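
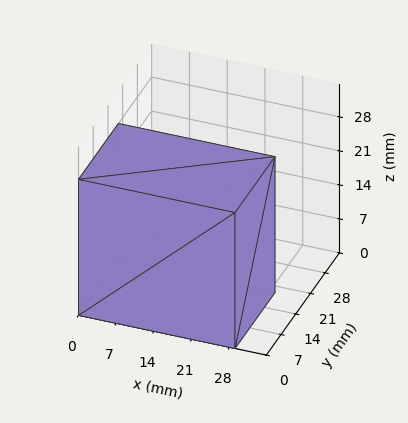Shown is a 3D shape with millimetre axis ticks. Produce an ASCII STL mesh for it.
Reading the render: the shape is a rectangular box, roughly 29 × 19 mm footprint and 28 mm tall (dimensions read to the nearest mm from the axis ticks). For the STL, each face is triangulated and given an outward normal.

solid part
  facet normal 0.0000 0.0000 -1.0000
    outer loop
      vertex 29.0 19.0 0.0
      vertex 29.0 0.0 0.0
      vertex 0.0 0.0 0.0
    endloop
  endfacet
  facet normal 0.0000 0.0000 -1.0000
    outer loop
      vertex 0.0 19.0 0.0
      vertex 29.0 19.0 0.0
      vertex 0.0 0.0 0.0
    endloop
  endfacet
  facet normal 0.0000 0.0000 1.0000
    outer loop
      vertex 0.0 0.0 28.0
      vertex 29.0 0.0 28.0
      vertex 29.0 19.0 28.0
    endloop
  endfacet
  facet normal 0.0000 0.0000 1.0000
    outer loop
      vertex 0.0 0.0 28.0
      vertex 29.0 19.0 28.0
      vertex 0.0 19.0 28.0
    endloop
  endfacet
  facet normal 0.0000 -1.0000 0.0000
    outer loop
      vertex 0.0 0.0 0.0
      vertex 29.0 0.0 0.0
      vertex 29.0 0.0 28.0
    endloop
  endfacet
  facet normal 0.0000 -1.0000 0.0000
    outer loop
      vertex 0.0 0.0 0.0
      vertex 29.0 0.0 28.0
      vertex 0.0 0.0 28.0
    endloop
  endfacet
  facet normal 0.0000 1.0000 0.0000
    outer loop
      vertex 29.0 19.0 28.0
      vertex 29.0 19.0 0.0
      vertex 0.0 19.0 0.0
    endloop
  endfacet
  facet normal 0.0000 1.0000 0.0000
    outer loop
      vertex 0.0 19.0 28.0
      vertex 29.0 19.0 28.0
      vertex 0.0 19.0 0.0
    endloop
  endfacet
  facet normal -1.0000 0.0000 0.0000
    outer loop
      vertex 0.0 19.0 28.0
      vertex 0.0 19.0 0.0
      vertex 0.0 0.0 0.0
    endloop
  endfacet
  facet normal -1.0000 0.0000 0.0000
    outer loop
      vertex 0.0 0.0 28.0
      vertex 0.0 19.0 28.0
      vertex 0.0 0.0 0.0
    endloop
  endfacet
  facet normal 1.0000 0.0000 0.0000
    outer loop
      vertex 29.0 0.0 0.0
      vertex 29.0 19.0 0.0
      vertex 29.0 19.0 28.0
    endloop
  endfacet
  facet normal 1.0000 0.0000 0.0000
    outer loop
      vertex 29.0 0.0 0.0
      vertex 29.0 19.0 28.0
      vertex 29.0 0.0 28.0
    endloop
  endfacet
endsolid part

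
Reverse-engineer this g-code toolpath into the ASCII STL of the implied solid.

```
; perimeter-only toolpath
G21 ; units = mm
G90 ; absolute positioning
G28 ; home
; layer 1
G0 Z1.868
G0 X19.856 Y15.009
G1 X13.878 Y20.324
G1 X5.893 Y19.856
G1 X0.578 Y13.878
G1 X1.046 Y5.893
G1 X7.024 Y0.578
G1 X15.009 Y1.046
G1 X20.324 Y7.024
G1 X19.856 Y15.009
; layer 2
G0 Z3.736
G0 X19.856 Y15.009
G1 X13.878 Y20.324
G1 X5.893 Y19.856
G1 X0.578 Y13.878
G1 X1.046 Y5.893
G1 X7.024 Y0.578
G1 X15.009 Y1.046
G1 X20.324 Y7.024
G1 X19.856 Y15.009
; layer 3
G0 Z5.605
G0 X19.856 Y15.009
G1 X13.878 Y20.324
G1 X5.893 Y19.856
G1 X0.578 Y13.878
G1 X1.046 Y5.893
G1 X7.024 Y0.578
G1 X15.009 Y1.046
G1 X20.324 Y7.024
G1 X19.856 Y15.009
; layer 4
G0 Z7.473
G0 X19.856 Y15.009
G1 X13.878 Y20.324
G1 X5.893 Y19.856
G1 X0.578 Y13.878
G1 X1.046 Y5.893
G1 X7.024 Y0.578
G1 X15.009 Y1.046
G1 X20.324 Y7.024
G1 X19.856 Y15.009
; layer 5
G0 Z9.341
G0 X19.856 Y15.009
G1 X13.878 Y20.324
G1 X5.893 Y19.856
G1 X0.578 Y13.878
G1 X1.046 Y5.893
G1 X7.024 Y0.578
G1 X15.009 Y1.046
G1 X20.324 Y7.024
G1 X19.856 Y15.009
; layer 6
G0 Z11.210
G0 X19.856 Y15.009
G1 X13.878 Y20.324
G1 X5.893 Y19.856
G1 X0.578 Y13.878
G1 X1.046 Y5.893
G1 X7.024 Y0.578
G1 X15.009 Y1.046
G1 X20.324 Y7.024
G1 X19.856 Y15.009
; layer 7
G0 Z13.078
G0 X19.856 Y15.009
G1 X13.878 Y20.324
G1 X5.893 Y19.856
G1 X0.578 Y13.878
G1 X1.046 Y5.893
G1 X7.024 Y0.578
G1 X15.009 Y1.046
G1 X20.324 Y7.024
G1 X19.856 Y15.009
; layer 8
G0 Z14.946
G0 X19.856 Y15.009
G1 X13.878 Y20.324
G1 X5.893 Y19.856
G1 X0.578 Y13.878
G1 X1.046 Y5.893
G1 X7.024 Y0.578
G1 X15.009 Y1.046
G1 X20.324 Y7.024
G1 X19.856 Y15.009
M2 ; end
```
solid part
  facet normal 0.0000 0.0000 -1.0000
    outer loop
      vertex 5.893 19.856 0.000
      vertex 13.878 20.324 0.000
      vertex 19.856 15.009 0.000
    endloop
  endfacet
  facet normal 0.0000 0.0000 -1.0000
    outer loop
      vertex 0.578 13.878 0.000
      vertex 5.893 19.856 0.000
      vertex 19.856 15.009 0.000
    endloop
  endfacet
  facet normal 0.0000 0.0000 -1.0000
    outer loop
      vertex 1.046 5.893 0.000
      vertex 0.578 13.878 0.000
      vertex 19.856 15.009 0.000
    endloop
  endfacet
  facet normal 0.0000 0.0000 -1.0000
    outer loop
      vertex 7.024 0.578 0.000
      vertex 1.046 5.893 0.000
      vertex 19.856 15.009 0.000
    endloop
  endfacet
  facet normal 0.0000 0.0000 -1.0000
    outer loop
      vertex 15.009 1.046 0.000
      vertex 7.024 0.578 0.000
      vertex 19.856 15.009 0.000
    endloop
  endfacet
  facet normal 0.0000 0.0000 -1.0000
    outer loop
      vertex 20.324 7.024 0.000
      vertex 15.009 1.046 0.000
      vertex 19.856 15.009 0.000
    endloop
  endfacet
  facet normal 0.0000 0.0000 1.0000
    outer loop
      vertex 19.856 15.009 14.946
      vertex 13.878 20.324 14.946
      vertex 5.893 19.856 14.946
    endloop
  endfacet
  facet normal 0.0000 0.0000 1.0000
    outer loop
      vertex 19.856 15.009 14.946
      vertex 5.893 19.856 14.946
      vertex 0.578 13.878 14.946
    endloop
  endfacet
  facet normal 0.0000 0.0000 1.0000
    outer loop
      vertex 19.856 15.009 14.946
      vertex 0.578 13.878 14.946
      vertex 1.046 5.893 14.946
    endloop
  endfacet
  facet normal 0.0000 0.0000 1.0000
    outer loop
      vertex 19.856 15.009 14.946
      vertex 1.046 5.893 14.946
      vertex 7.024 0.578 14.946
    endloop
  endfacet
  facet normal 0.0000 0.0000 1.0000
    outer loop
      vertex 19.856 15.009 14.946
      vertex 7.024 0.578 14.946
      vertex 15.009 1.046 14.946
    endloop
  endfacet
  facet normal 0.0000 0.0000 1.0000
    outer loop
      vertex 19.856 15.009 14.946
      vertex 15.009 1.046 14.946
      vertex 20.324 7.024 14.946
    endloop
  endfacet
  facet normal 0.6644 0.7473 0.0000
    outer loop
      vertex 19.856 15.009 0.000
      vertex 13.878 20.324 0.000
      vertex 13.878 20.324 14.946
    endloop
  endfacet
  facet normal 0.6644 0.7473 0.0000
    outer loop
      vertex 19.856 15.009 0.000
      vertex 13.878 20.324 14.946
      vertex 19.856 15.009 14.946
    endloop
  endfacet
  facet normal -0.0585 0.9983 0.0000
    outer loop
      vertex 13.878 20.324 0.000
      vertex 5.893 19.856 0.000
      vertex 5.893 19.856 14.946
    endloop
  endfacet
  facet normal -0.0585 0.9983 0.0000
    outer loop
      vertex 13.878 20.324 0.000
      vertex 5.893 19.856 14.946
      vertex 13.878 20.324 14.946
    endloop
  endfacet
  facet normal -0.7473 0.6644 0.0000
    outer loop
      vertex 5.893 19.856 0.000
      vertex 0.578 13.878 0.000
      vertex 0.578 13.878 14.946
    endloop
  endfacet
  facet normal -0.7473 0.6644 0.0000
    outer loop
      vertex 5.893 19.856 0.000
      vertex 0.578 13.878 14.946
      vertex 5.893 19.856 14.946
    endloop
  endfacet
  facet normal -0.9983 -0.0585 0.0000
    outer loop
      vertex 0.578 13.878 0.000
      vertex 1.046 5.893 0.000
      vertex 1.046 5.893 14.946
    endloop
  endfacet
  facet normal -0.9983 -0.0585 0.0000
    outer loop
      vertex 0.578 13.878 0.000
      vertex 1.046 5.893 14.946
      vertex 0.578 13.878 14.946
    endloop
  endfacet
  facet normal -0.6644 -0.7473 0.0000
    outer loop
      vertex 1.046 5.893 0.000
      vertex 7.024 0.578 0.000
      vertex 7.024 0.578 14.946
    endloop
  endfacet
  facet normal -0.6644 -0.7473 0.0000
    outer loop
      vertex 1.046 5.893 0.000
      vertex 7.024 0.578 14.946
      vertex 1.046 5.893 14.946
    endloop
  endfacet
  facet normal 0.0585 -0.9983 0.0000
    outer loop
      vertex 7.024 0.578 0.000
      vertex 15.009 1.046 0.000
      vertex 15.009 1.046 14.946
    endloop
  endfacet
  facet normal 0.0585 -0.9983 0.0000
    outer loop
      vertex 7.024 0.578 0.000
      vertex 15.009 1.046 14.946
      vertex 7.024 0.578 14.946
    endloop
  endfacet
  facet normal 0.7473 -0.6644 0.0000
    outer loop
      vertex 15.009 1.046 0.000
      vertex 20.324 7.024 0.000
      vertex 20.324 7.024 14.946
    endloop
  endfacet
  facet normal 0.7473 -0.6644 0.0000
    outer loop
      vertex 15.009 1.046 0.000
      vertex 20.324 7.024 14.946
      vertex 15.009 1.046 14.946
    endloop
  endfacet
  facet normal 0.9983 0.0585 0.0000
    outer loop
      vertex 20.324 7.024 0.000
      vertex 19.856 15.009 0.000
      vertex 19.856 15.009 14.946
    endloop
  endfacet
  facet normal 0.9983 0.0585 0.0000
    outer loop
      vertex 20.324 7.024 0.000
      vertex 19.856 15.009 14.946
      vertex 20.324 7.024 14.946
    endloop
  endfacet
endsolid part

The G0 Z moves step by Δz≈1.868 mm. Every layer's G1 loop is the same polygon, so the solid is a straight extrusion of it from z=0 to z≈14.9. Closing with flat bottom and top caps and triangulating gives 28 facets — a regular 8-sided prism (a cylinder approximated with 8 flat sides), circumscribed radius ≈ 10.5 mm, height ≈ 14.9 mm.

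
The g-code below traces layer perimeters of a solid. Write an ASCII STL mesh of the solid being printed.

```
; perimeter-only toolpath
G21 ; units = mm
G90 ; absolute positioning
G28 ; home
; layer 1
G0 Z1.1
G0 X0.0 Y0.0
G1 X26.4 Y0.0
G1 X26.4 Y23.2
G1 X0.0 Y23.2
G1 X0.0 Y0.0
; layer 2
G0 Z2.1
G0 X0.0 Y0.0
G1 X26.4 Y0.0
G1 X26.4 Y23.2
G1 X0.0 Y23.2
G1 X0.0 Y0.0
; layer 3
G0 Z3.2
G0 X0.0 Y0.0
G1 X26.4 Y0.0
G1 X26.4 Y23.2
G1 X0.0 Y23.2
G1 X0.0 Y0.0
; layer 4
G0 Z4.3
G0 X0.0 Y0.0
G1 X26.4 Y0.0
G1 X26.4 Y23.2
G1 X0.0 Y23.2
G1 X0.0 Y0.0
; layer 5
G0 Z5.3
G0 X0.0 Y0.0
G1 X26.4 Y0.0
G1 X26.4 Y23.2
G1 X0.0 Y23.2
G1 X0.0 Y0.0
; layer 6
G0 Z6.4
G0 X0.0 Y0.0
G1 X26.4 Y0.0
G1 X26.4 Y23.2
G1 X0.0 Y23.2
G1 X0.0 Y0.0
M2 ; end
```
solid part
  facet normal 0.0000 0.0000 -1.0000
    outer loop
      vertex 26.4 23.2 0.0
      vertex 26.4 0.0 0.0
      vertex 0.0 0.0 0.0
    endloop
  endfacet
  facet normal 0.0000 0.0000 -1.0000
    outer loop
      vertex 0.0 23.2 0.0
      vertex 26.4 23.2 0.0
      vertex 0.0 0.0 0.0
    endloop
  endfacet
  facet normal 0.0000 0.0000 1.0000
    outer loop
      vertex 0.0 0.0 6.4
      vertex 26.4 0.0 6.4
      vertex 26.4 23.2 6.4
    endloop
  endfacet
  facet normal 0.0000 0.0000 1.0000
    outer loop
      vertex 0.0 0.0 6.4
      vertex 26.4 23.2 6.4
      vertex 0.0 23.2 6.4
    endloop
  endfacet
  facet normal 0.0000 -1.0000 0.0000
    outer loop
      vertex 0.0 0.0 0.0
      vertex 26.4 0.0 0.0
      vertex 26.4 0.0 6.4
    endloop
  endfacet
  facet normal 0.0000 -1.0000 0.0000
    outer loop
      vertex 0.0 0.0 0.0
      vertex 26.4 0.0 6.4
      vertex 0.0 0.0 6.4
    endloop
  endfacet
  facet normal 0.0000 1.0000 0.0000
    outer loop
      vertex 26.4 23.2 6.4
      vertex 26.4 23.2 0.0
      vertex 0.0 23.2 0.0
    endloop
  endfacet
  facet normal 0.0000 1.0000 0.0000
    outer loop
      vertex 0.0 23.2 6.4
      vertex 26.4 23.2 6.4
      vertex 0.0 23.2 0.0
    endloop
  endfacet
  facet normal -1.0000 0.0000 0.0000
    outer loop
      vertex 0.0 23.2 6.4
      vertex 0.0 23.2 0.0
      vertex 0.0 0.0 0.0
    endloop
  endfacet
  facet normal -1.0000 0.0000 0.0000
    outer loop
      vertex 0.0 0.0 6.4
      vertex 0.0 23.2 6.4
      vertex 0.0 0.0 0.0
    endloop
  endfacet
  facet normal 1.0000 0.0000 0.0000
    outer loop
      vertex 26.4 0.0 0.0
      vertex 26.4 23.2 0.0
      vertex 26.4 23.2 6.4
    endloop
  endfacet
  facet normal 1.0000 0.0000 0.0000
    outer loop
      vertex 26.4 0.0 0.0
      vertex 26.4 23.2 6.4
      vertex 26.4 0.0 6.4
    endloop
  endfacet
endsolid part

The G0 Z moves step by Δz≈1.1 mm. Every layer's G1 loop is the same polygon, so the solid is a straight extrusion of it from z=0 to z≈6.4. Closing with flat bottom and top caps and triangulating gives 12 facets — a rectangular box, roughly 26.4 × 23.2 mm footprint and 6.4 mm tall.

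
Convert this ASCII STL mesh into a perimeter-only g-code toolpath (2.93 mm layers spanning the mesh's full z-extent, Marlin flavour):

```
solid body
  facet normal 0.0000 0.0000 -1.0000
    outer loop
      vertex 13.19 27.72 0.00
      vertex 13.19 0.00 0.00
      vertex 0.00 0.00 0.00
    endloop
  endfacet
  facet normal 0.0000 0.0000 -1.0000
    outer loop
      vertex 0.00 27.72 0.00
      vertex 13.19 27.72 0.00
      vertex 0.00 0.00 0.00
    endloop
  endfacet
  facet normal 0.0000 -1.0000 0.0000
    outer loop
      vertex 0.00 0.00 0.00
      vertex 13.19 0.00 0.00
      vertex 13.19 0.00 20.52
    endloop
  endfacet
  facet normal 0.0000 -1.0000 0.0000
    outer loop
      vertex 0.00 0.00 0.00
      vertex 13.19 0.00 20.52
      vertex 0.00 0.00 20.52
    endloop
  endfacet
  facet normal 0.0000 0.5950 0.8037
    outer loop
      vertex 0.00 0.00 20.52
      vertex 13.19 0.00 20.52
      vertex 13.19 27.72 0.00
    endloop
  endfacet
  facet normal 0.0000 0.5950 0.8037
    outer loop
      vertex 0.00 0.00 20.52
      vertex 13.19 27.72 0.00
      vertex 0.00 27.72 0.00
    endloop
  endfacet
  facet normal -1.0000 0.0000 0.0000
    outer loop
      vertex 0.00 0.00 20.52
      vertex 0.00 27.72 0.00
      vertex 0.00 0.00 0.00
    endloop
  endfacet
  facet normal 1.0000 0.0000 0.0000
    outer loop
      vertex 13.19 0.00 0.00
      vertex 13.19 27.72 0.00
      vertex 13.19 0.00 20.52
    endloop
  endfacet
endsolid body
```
; perimeter-only toolpath
G21 ; units = mm
G90 ; absolute positioning
G28 ; home
; layer 1
G0 Z2.93
G0 X0.00 Y0.00
G1 X13.19 Y0.00
G1 X13.19 Y23.76
G1 X0.00 Y23.76
G1 X0.00 Y0.00
; layer 2
G0 Z5.86
G0 X0.00 Y0.00
G1 X13.19 Y0.00
G1 X13.19 Y19.80
G1 X0.00 Y19.80
G1 X0.00 Y0.00
; layer 3
G0 Z8.79
G0 X0.00 Y0.00
G1 X13.19 Y0.00
G1 X13.19 Y15.84
G1 X0.00 Y15.84
G1 X0.00 Y0.00
; layer 4
G0 Z11.73
G0 X0.00 Y0.00
G1 X13.19 Y0.00
G1 X13.19 Y11.88
G1 X0.00 Y11.88
G1 X0.00 Y0.00
; layer 5
G0 Z14.66
G0 X0.00 Y0.00
G1 X13.19 Y0.00
G1 X13.19 Y7.92
G1 X0.00 Y7.92
G1 X0.00 Y0.00
; layer 6
G0 Z17.59
G0 X0.00 Y0.00
G1 X13.19 Y0.00
G1 X13.19 Y3.96
G1 X0.00 Y3.96
G1 X0.00 Y0.00
M2 ; end

The solid is a wedge (ramp): 13.2 × 27.7 mm base, rising to 20.5 mm along the y=0 edge and sloping linearly to z=0 at y=27.7. Slicing at Δz = 2.93 mm — 7 equal slices spanning the solid's height, so layer i sits at z = i·h/7 — gives 6 non-empty perimeters. Each is a 4-segment closed polygon; G0 lifts to the layer z and rapids to the start vertex, then G1 traces the edges. The cross-section shrinks linearly with z (the slice at the apex is degenerate and omitted).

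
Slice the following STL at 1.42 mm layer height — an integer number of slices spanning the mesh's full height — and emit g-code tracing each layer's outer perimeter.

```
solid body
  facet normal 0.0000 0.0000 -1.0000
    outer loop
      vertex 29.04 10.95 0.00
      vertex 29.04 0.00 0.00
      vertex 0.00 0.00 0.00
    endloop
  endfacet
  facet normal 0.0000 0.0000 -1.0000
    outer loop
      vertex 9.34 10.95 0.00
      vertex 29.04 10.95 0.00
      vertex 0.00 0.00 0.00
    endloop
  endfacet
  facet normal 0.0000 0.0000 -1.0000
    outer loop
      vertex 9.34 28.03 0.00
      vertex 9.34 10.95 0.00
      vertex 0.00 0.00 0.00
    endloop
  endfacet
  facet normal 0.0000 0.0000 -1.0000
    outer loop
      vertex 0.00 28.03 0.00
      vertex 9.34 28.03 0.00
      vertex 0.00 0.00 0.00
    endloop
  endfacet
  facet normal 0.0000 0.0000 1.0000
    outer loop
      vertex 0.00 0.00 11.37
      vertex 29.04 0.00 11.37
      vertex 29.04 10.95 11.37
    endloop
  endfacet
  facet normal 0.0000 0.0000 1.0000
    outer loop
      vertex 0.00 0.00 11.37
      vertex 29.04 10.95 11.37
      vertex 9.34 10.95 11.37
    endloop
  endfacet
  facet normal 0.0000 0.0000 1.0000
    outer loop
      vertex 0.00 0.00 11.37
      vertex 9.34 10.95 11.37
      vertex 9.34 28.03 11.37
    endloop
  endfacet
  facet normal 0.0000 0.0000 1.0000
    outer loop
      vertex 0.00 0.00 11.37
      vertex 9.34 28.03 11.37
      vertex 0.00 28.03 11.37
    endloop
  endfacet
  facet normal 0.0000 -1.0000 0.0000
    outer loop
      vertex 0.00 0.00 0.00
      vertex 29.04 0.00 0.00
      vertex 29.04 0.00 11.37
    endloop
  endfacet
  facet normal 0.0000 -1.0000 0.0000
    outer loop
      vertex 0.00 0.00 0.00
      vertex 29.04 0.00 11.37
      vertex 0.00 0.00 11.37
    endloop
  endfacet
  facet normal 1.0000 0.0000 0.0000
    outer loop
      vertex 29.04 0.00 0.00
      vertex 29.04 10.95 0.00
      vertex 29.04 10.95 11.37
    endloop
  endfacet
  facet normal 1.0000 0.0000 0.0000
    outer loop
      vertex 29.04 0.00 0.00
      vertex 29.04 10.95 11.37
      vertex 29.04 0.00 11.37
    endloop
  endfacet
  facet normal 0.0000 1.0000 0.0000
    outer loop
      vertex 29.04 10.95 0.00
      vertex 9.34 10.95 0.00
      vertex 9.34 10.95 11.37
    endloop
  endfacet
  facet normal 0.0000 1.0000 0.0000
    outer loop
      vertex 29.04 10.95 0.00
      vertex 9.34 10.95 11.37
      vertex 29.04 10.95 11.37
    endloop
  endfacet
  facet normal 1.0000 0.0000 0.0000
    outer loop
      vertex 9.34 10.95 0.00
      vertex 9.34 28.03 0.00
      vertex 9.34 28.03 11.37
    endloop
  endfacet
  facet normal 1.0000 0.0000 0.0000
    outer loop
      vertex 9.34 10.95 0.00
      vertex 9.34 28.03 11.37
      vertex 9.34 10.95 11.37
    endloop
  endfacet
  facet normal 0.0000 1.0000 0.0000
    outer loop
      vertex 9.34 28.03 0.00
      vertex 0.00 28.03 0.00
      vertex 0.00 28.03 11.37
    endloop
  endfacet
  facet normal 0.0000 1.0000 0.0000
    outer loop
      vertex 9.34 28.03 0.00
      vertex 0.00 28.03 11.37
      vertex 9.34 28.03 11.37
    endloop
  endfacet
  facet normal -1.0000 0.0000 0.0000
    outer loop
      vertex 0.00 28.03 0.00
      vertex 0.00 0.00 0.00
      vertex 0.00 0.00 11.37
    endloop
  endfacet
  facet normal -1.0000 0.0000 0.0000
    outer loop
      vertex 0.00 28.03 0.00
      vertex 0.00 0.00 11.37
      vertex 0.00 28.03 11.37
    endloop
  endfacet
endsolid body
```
; perimeter-only toolpath
G21 ; units = mm
G90 ; absolute positioning
G28 ; home
; layer 1
G0 Z1.42
G0 X0.00 Y0.00
G1 X29.04 Y0.00
G1 X29.04 Y10.95
G1 X9.34 Y10.95
G1 X9.34 Y28.03
G1 X0.00 Y28.03
G1 X0.00 Y0.00
; layer 2
G0 Z2.84
G0 X0.00 Y0.00
G1 X29.04 Y0.00
G1 X29.04 Y10.95
G1 X9.34 Y10.95
G1 X9.34 Y28.03
G1 X0.00 Y28.03
G1 X0.00 Y0.00
; layer 3
G0 Z4.26
G0 X0.00 Y0.00
G1 X29.04 Y0.00
G1 X29.04 Y10.95
G1 X9.34 Y10.95
G1 X9.34 Y28.03
G1 X0.00 Y28.03
G1 X0.00 Y0.00
; layer 4
G0 Z5.68
G0 X0.00 Y0.00
G1 X29.04 Y0.00
G1 X29.04 Y10.95
G1 X9.34 Y10.95
G1 X9.34 Y28.03
G1 X0.00 Y28.03
G1 X0.00 Y0.00
; layer 5
G0 Z7.11
G0 X0.00 Y0.00
G1 X29.04 Y0.00
G1 X29.04 Y10.95
G1 X9.34 Y10.95
G1 X9.34 Y28.03
G1 X0.00 Y28.03
G1 X0.00 Y0.00
; layer 6
G0 Z8.53
G0 X0.00 Y0.00
G1 X29.04 Y0.00
G1 X29.04 Y10.95
G1 X9.34 Y10.95
G1 X9.34 Y28.03
G1 X0.00 Y28.03
G1 X0.00 Y0.00
; layer 7
G0 Z9.95
G0 X0.00 Y0.00
G1 X29.04 Y0.00
G1 X29.04 Y10.95
G1 X9.34 Y10.95
G1 X9.34 Y28.03
G1 X0.00 Y28.03
G1 X0.00 Y0.00
; layer 8
G0 Z11.37
G0 X0.00 Y0.00
G1 X29.04 Y0.00
G1 X29.04 Y10.95
G1 X9.34 Y10.95
G1 X9.34 Y28.03
G1 X0.00 Y28.03
G1 X0.00 Y0.00
M2 ; end

The solid is an L-shaped prism: outer 29 × 28 mm, arm thicknesses ≈ 10.9 mm (horizontal) and 9.34 mm (vertical), extruded 11.4 mm in z. Slicing at Δz = 1.42 mm — 8 equal slices spanning the solid's height, so layer i sits at z = i·h/8 — gives 8 non-empty perimeters. Each is a 6-segment closed polygon; G0 lifts to the layer z and rapids to the start vertex, then G1 traces the edges.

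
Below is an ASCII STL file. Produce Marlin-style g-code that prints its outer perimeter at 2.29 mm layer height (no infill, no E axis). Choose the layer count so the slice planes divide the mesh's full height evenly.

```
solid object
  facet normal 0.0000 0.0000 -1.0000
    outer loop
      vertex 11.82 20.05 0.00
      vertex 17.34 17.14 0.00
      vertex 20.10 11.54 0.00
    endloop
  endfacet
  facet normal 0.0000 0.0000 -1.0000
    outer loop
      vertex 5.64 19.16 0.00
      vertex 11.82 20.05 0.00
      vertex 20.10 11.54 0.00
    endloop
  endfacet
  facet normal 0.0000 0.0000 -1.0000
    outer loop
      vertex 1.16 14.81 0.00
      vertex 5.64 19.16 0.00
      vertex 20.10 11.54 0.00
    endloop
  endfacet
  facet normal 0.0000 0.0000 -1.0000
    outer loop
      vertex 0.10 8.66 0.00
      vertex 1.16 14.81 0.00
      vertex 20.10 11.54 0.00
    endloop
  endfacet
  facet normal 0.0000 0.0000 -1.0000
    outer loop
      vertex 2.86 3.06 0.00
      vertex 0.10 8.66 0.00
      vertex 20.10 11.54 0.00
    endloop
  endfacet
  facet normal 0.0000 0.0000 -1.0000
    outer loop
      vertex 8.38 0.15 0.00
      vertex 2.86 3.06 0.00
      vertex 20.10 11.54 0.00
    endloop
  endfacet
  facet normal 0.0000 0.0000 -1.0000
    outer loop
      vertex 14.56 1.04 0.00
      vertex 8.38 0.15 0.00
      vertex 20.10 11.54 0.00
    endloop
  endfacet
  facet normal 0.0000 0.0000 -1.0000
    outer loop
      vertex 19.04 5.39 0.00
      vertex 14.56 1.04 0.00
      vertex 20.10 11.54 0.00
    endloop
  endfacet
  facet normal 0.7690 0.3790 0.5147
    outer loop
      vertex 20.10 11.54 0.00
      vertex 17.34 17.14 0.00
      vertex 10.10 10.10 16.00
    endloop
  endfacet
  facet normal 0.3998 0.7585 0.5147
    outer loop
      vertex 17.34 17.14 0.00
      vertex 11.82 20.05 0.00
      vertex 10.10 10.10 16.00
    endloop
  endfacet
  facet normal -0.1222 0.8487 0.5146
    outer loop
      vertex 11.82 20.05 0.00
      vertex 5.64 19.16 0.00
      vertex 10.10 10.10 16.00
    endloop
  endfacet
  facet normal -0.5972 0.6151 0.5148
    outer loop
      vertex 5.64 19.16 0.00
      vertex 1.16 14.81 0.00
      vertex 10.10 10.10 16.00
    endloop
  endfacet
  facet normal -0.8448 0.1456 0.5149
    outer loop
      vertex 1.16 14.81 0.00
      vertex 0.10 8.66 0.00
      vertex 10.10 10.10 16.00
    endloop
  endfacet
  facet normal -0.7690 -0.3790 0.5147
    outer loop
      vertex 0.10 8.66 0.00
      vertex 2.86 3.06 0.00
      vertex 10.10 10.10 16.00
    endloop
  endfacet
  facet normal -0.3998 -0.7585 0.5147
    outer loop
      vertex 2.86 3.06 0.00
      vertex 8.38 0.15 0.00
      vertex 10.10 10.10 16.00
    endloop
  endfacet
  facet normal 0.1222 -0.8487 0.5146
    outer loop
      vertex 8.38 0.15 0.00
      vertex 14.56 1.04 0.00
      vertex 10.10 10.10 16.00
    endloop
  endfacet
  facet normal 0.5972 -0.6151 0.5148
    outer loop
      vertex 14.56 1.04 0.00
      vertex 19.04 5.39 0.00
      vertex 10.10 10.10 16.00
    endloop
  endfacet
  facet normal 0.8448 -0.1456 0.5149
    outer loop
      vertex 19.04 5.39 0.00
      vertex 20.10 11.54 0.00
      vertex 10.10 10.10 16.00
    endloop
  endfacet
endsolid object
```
; perimeter-only toolpath
G21 ; units = mm
G90 ; absolute positioning
G28 ; home
; layer 1
G0 Z2.29
G0 X18.67 Y11.33
G1 X16.31 Y16.13
G1 X11.57 Y18.63
G1 X6.28 Y17.87
G1 X2.44 Y14.14
G1 X1.53 Y8.87
G1 X3.89 Y4.07
G1 X8.63 Y1.57
G1 X13.92 Y2.33
G1 X17.76 Y6.06
G1 X18.67 Y11.33
; layer 2
G0 Z4.57
G0 X17.24 Y11.13
G1 X15.27 Y15.13
G1 X11.33 Y17.21
G1 X6.91 Y16.57
G1 X3.71 Y13.46
G1 X2.96 Y9.07
G1 X4.93 Y5.07
G1 X8.87 Y2.99
G1 X13.29 Y3.63
G1 X16.49 Y6.74
G1 X17.24 Y11.13
; layer 3
G0 Z6.86
G0 X15.81 Y10.92
G1 X14.24 Y14.12
G1 X11.08 Y15.79
G1 X7.55 Y15.28
G1 X4.99 Y12.79
G1 X4.39 Y9.28
G1 X5.96 Y6.08
G1 X9.12 Y4.41
G1 X12.65 Y4.92
G1 X15.21 Y7.41
G1 X15.81 Y10.92
; layer 4
G0 Z9.14
G0 X14.39 Y10.72
G1 X13.20 Y13.12
G1 X10.84 Y14.36
G1 X8.19 Y13.98
G1 X6.27 Y12.12
G1 X5.81 Y9.48
G1 X7.00 Y7.08
G1 X9.36 Y5.84
G1 X12.01 Y6.22
G1 X13.93 Y8.08
G1 X14.39 Y10.72
; layer 5
G0 Z11.43
G0 X12.96 Y10.51
G1 X12.17 Y12.11
G1 X10.59 Y12.94
G1 X8.83 Y12.69
G1 X7.55 Y11.45
G1 X7.24 Y9.69
G1 X8.03 Y8.09
G1 X9.61 Y7.26
G1 X11.37 Y7.51
G1 X12.65 Y8.75
G1 X12.96 Y10.51
; layer 6
G0 Z13.71
G0 X11.53 Y10.31
G1 X11.13 Y11.11
G1 X10.35 Y11.52
G1 X9.46 Y11.39
G1 X8.82 Y10.77
G1 X8.67 Y9.89
G1 X9.07 Y9.09
G1 X9.85 Y8.68
G1 X10.74 Y8.81
G1 X11.38 Y9.43
G1 X11.53 Y10.31
M2 ; end

The solid is a regular 10-sided pyramid, base circumscribed radius ≈ 10.1 mm, apex at z ≈ 16 mm. Slicing at Δz = 2.29 mm — 7 equal slices spanning the solid's height, so layer i sits at z = i·h/7 — gives 6 non-empty perimeters. Each is a 10-segment closed polygon; G0 lifts to the layer z and rapids to the start vertex, then G1 traces the edges. The cross-section shrinks linearly with z (the slice at the apex is degenerate and omitted).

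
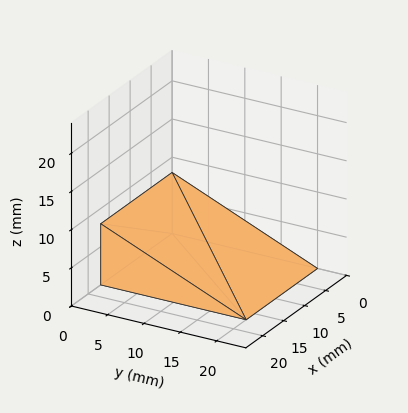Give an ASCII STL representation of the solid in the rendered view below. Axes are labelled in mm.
Reading the render: the shape is a wedge (ramp): 17 × 20 mm base, rising to 8 mm along the y=0 edge and sloping linearly to z=0 at y=20 (dimensions read to the nearest mm from the axis ticks). For the STL, each face is triangulated and given an outward normal.

solid part
  facet normal 0.0000 0.0000 -1.0000
    outer loop
      vertex 17.000 20.000 0.000
      vertex 17.000 0.000 0.000
      vertex 0.000 0.000 0.000
    endloop
  endfacet
  facet normal 0.0000 0.0000 -1.0000
    outer loop
      vertex 0.000 20.000 0.000
      vertex 17.000 20.000 0.000
      vertex 0.000 0.000 0.000
    endloop
  endfacet
  facet normal 0.0000 -1.0000 0.0000
    outer loop
      vertex 0.000 0.000 0.000
      vertex 17.000 0.000 0.000
      vertex 17.000 0.000 8.000
    endloop
  endfacet
  facet normal 0.0000 -1.0000 0.0000
    outer loop
      vertex 0.000 0.000 0.000
      vertex 17.000 0.000 8.000
      vertex 0.000 0.000 8.000
    endloop
  endfacet
  facet normal 0.0000 0.3714 0.9285
    outer loop
      vertex 0.000 0.000 8.000
      vertex 17.000 0.000 8.000
      vertex 17.000 20.000 0.000
    endloop
  endfacet
  facet normal 0.0000 0.3714 0.9285
    outer loop
      vertex 0.000 0.000 8.000
      vertex 17.000 20.000 0.000
      vertex 0.000 20.000 0.000
    endloop
  endfacet
  facet normal -1.0000 0.0000 0.0000
    outer loop
      vertex 0.000 0.000 8.000
      vertex 0.000 20.000 0.000
      vertex 0.000 0.000 0.000
    endloop
  endfacet
  facet normal 1.0000 0.0000 0.0000
    outer loop
      vertex 17.000 0.000 0.000
      vertex 17.000 20.000 0.000
      vertex 17.000 0.000 8.000
    endloop
  endfacet
endsolid part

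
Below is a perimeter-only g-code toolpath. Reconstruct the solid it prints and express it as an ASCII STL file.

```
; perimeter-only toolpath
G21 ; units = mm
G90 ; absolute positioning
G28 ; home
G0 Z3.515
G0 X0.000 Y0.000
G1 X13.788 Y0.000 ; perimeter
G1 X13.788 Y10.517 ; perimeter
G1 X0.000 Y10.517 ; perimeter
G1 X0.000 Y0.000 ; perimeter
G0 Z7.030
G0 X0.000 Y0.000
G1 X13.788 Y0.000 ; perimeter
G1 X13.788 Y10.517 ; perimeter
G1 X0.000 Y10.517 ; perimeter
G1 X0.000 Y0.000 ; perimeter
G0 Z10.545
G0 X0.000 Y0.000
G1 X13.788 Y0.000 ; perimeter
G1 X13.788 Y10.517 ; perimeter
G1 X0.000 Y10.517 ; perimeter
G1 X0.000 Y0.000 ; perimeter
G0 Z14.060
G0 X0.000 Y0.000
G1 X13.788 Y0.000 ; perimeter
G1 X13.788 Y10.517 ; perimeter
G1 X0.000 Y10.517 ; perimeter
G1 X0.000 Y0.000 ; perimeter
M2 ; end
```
solid part
  facet normal 0.0000 0.0000 -1.0000
    outer loop
      vertex 13.788 10.517 0.000
      vertex 13.788 0.000 0.000
      vertex 0.000 0.000 0.000
    endloop
  endfacet
  facet normal 0.0000 0.0000 -1.0000
    outer loop
      vertex 0.000 10.517 0.000
      vertex 13.788 10.517 0.000
      vertex 0.000 0.000 0.000
    endloop
  endfacet
  facet normal 0.0000 0.0000 1.0000
    outer loop
      vertex 0.000 0.000 14.060
      vertex 13.788 0.000 14.060
      vertex 13.788 10.517 14.060
    endloop
  endfacet
  facet normal 0.0000 0.0000 1.0000
    outer loop
      vertex 0.000 0.000 14.060
      vertex 13.788 10.517 14.060
      vertex 0.000 10.517 14.060
    endloop
  endfacet
  facet normal 0.0000 -1.0000 0.0000
    outer loop
      vertex 0.000 0.000 0.000
      vertex 13.788 0.000 0.000
      vertex 13.788 0.000 14.060
    endloop
  endfacet
  facet normal 0.0000 -1.0000 0.0000
    outer loop
      vertex 0.000 0.000 0.000
      vertex 13.788 0.000 14.060
      vertex 0.000 0.000 14.060
    endloop
  endfacet
  facet normal 0.0000 1.0000 0.0000
    outer loop
      vertex 13.788 10.517 14.060
      vertex 13.788 10.517 0.000
      vertex 0.000 10.517 0.000
    endloop
  endfacet
  facet normal 0.0000 1.0000 0.0000
    outer loop
      vertex 0.000 10.517 14.060
      vertex 13.788 10.517 14.060
      vertex 0.000 10.517 0.000
    endloop
  endfacet
  facet normal -1.0000 0.0000 0.0000
    outer loop
      vertex 0.000 10.517 14.060
      vertex 0.000 10.517 0.000
      vertex 0.000 0.000 0.000
    endloop
  endfacet
  facet normal -1.0000 0.0000 0.0000
    outer loop
      vertex 0.000 0.000 14.060
      vertex 0.000 10.517 14.060
      vertex 0.000 0.000 0.000
    endloop
  endfacet
  facet normal 1.0000 0.0000 0.0000
    outer loop
      vertex 13.788 0.000 0.000
      vertex 13.788 10.517 0.000
      vertex 13.788 10.517 14.060
    endloop
  endfacet
  facet normal 1.0000 0.0000 0.0000
    outer loop
      vertex 13.788 0.000 0.000
      vertex 13.788 10.517 14.060
      vertex 13.788 0.000 14.060
    endloop
  endfacet
endsolid part

The G0 Z moves step by Δz≈3.515 mm. Every layer's G1 loop is the same polygon, so the solid is a straight extrusion of it from z=0 to z≈14.1. Closing with flat bottom and top caps and triangulating gives 12 facets — a rectangular box, roughly 13.8 × 10.5 mm footprint and 14.1 mm tall.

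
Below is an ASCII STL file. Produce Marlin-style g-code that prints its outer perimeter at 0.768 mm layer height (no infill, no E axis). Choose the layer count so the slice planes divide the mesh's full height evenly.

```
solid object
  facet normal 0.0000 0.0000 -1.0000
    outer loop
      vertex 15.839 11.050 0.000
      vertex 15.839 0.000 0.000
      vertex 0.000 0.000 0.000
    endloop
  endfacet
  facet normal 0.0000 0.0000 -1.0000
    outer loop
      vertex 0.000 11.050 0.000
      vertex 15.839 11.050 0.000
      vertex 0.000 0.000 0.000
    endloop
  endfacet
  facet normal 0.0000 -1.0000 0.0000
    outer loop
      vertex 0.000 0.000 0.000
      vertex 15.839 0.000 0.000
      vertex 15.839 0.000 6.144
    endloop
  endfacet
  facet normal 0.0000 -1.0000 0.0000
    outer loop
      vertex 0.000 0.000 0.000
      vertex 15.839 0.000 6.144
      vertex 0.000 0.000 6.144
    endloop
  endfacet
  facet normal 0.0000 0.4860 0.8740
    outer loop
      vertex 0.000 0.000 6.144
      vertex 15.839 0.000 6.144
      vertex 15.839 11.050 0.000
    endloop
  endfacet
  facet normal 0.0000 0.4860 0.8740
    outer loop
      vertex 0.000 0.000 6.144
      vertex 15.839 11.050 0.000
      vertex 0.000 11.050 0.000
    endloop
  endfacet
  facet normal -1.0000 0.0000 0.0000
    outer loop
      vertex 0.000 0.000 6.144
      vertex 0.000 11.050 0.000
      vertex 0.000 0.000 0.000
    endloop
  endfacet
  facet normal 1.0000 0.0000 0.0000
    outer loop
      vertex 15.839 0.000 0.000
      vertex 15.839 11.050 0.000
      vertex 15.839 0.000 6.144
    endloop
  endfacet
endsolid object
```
; perimeter-only toolpath
G21 ; units = mm
G90 ; absolute positioning
G28 ; home
; layer 1
G0 Z0.768
G0 X0.000 Y0.000
G1 X15.839 Y0.000
G1 X15.839 Y9.669
G1 X0.000 Y9.669
G1 X0.000 Y0.000
; layer 2
G0 Z1.536
G0 X0.000 Y0.000
G1 X15.839 Y0.000
G1 X15.839 Y8.288
G1 X0.000 Y8.288
G1 X0.000 Y0.000
; layer 3
G0 Z2.304
G0 X0.000 Y0.000
G1 X15.839 Y0.000
G1 X15.839 Y6.906
G1 X0.000 Y6.906
G1 X0.000 Y0.000
; layer 4
G0 Z3.072
G0 X0.000 Y0.000
G1 X15.839 Y0.000
G1 X15.839 Y5.525
G1 X0.000 Y5.525
G1 X0.000 Y0.000
; layer 5
G0 Z3.840
G0 X0.000 Y0.000
G1 X15.839 Y0.000
G1 X15.839 Y4.144
G1 X0.000 Y4.144
G1 X0.000 Y0.000
; layer 6
G0 Z4.608
G0 X0.000 Y0.000
G1 X15.839 Y0.000
G1 X15.839 Y2.762
G1 X0.000 Y2.762
G1 X0.000 Y0.000
; layer 7
G0 Z5.376
G0 X0.000 Y0.000
G1 X15.839 Y0.000
G1 X15.839 Y1.381
G1 X0.000 Y1.381
G1 X0.000 Y0.000
M2 ; end

The solid is a wedge (ramp): 15.8 × 11.1 mm base, rising to 6.14 mm along the y=0 edge and sloping linearly to z=0 at y=11.1. Slicing at Δz = 0.768 mm — 8 equal slices spanning the solid's height, so layer i sits at z = i·h/8 — gives 7 non-empty perimeters. Each is a 4-segment closed polygon; G0 lifts to the layer z and rapids to the start vertex, then G1 traces the edges. The cross-section shrinks linearly with z (the slice at the apex is degenerate and omitted).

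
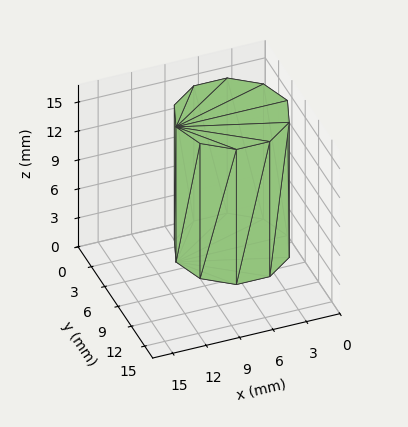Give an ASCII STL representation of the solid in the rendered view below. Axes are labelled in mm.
Reading the render: the shape is a regular 10-sided prism (a cylinder approximated with 10 flat sides), circumscribed radius ≈ 5 mm, height ≈ 14 mm (dimensions read to the nearest mm from the axis ticks). For the STL, each face is triangulated and given an outward normal.

solid part
  facet normal 0.0000 0.0000 -1.0000
    outer loop
      vertex 6.5 9.8 0.0
      vertex 9.0 7.9 0.0
      vertex 10.0 5.0 0.0
    endloop
  endfacet
  facet normal 0.0000 0.0000 -1.0000
    outer loop
      vertex 3.5 9.8 0.0
      vertex 6.5 9.8 0.0
      vertex 10.0 5.0 0.0
    endloop
  endfacet
  facet normal 0.0000 0.0000 -1.0000
    outer loop
      vertex 1.0 7.9 0.0
      vertex 3.5 9.8 0.0
      vertex 10.0 5.0 0.0
    endloop
  endfacet
  facet normal 0.0000 0.0000 -1.0000
    outer loop
      vertex 0.0 5.0 0.0
      vertex 1.0 7.9 0.0
      vertex 10.0 5.0 0.0
    endloop
  endfacet
  facet normal 0.0000 0.0000 -1.0000
    outer loop
      vertex 1.0 2.1 0.0
      vertex 0.0 5.0 0.0
      vertex 10.0 5.0 0.0
    endloop
  endfacet
  facet normal 0.0000 0.0000 -1.0000
    outer loop
      vertex 3.5 0.2 0.0
      vertex 1.0 2.1 0.0
      vertex 10.0 5.0 0.0
    endloop
  endfacet
  facet normal 0.0000 0.0000 -1.0000
    outer loop
      vertex 6.5 0.2 0.0
      vertex 3.5 0.2 0.0
      vertex 10.0 5.0 0.0
    endloop
  endfacet
  facet normal 0.0000 0.0000 -1.0000
    outer loop
      vertex 9.0 2.1 0.0
      vertex 6.5 0.2 0.0
      vertex 10.0 5.0 0.0
    endloop
  endfacet
  facet normal 0.0000 0.0000 1.0000
    outer loop
      vertex 10.0 5.0 14.0
      vertex 9.0 7.9 14.0
      vertex 6.5 9.8 14.0
    endloop
  endfacet
  facet normal 0.0000 0.0000 1.0000
    outer loop
      vertex 10.0 5.0 14.0
      vertex 6.5 9.8 14.0
      vertex 3.5 9.8 14.0
    endloop
  endfacet
  facet normal 0.0000 0.0000 1.0000
    outer loop
      vertex 10.0 5.0 14.0
      vertex 3.5 9.8 14.0
      vertex 1.0 7.9 14.0
    endloop
  endfacet
  facet normal 0.0000 0.0000 1.0000
    outer loop
      vertex 10.0 5.0 14.0
      vertex 1.0 7.9 14.0
      vertex 0.0 5.0 14.0
    endloop
  endfacet
  facet normal 0.0000 0.0000 1.0000
    outer loop
      vertex 10.0 5.0 14.0
      vertex 0.0 5.0 14.0
      vertex 1.0 2.1 14.0
    endloop
  endfacet
  facet normal 0.0000 0.0000 1.0000
    outer loop
      vertex 10.0 5.0 14.0
      vertex 1.0 2.1 14.0
      vertex 3.5 0.2 14.0
    endloop
  endfacet
  facet normal 0.0000 0.0000 1.0000
    outer loop
      vertex 10.0 5.0 14.0
      vertex 3.5 0.2 14.0
      vertex 6.5 0.2 14.0
    endloop
  endfacet
  facet normal 0.0000 0.0000 1.0000
    outer loop
      vertex 10.0 5.0 14.0
      vertex 6.5 0.2 14.0
      vertex 9.0 2.1 14.0
    endloop
  endfacet
  facet normal 0.9454 0.3260 0.0000
    outer loop
      vertex 10.0 5.0 0.0
      vertex 9.0 7.9 0.0
      vertex 9.0 7.9 14.0
    endloop
  endfacet
  facet normal 0.9454 0.3260 0.0000
    outer loop
      vertex 10.0 5.0 0.0
      vertex 9.0 7.9 14.0
      vertex 10.0 5.0 14.0
    endloop
  endfacet
  facet normal 0.6051 0.7962 0.0000
    outer loop
      vertex 9.0 7.9 0.0
      vertex 6.5 9.8 0.0
      vertex 6.5 9.8 14.0
    endloop
  endfacet
  facet normal 0.6051 0.7962 0.0000
    outer loop
      vertex 9.0 7.9 0.0
      vertex 6.5 9.8 14.0
      vertex 9.0 7.9 14.0
    endloop
  endfacet
  facet normal 0.0000 1.0000 0.0000
    outer loop
      vertex 6.5 9.8 0.0
      vertex 3.5 9.8 0.0
      vertex 3.5 9.8 14.0
    endloop
  endfacet
  facet normal 0.0000 1.0000 0.0000
    outer loop
      vertex 6.5 9.8 0.0
      vertex 3.5 9.8 14.0
      vertex 6.5 9.8 14.0
    endloop
  endfacet
  facet normal -0.6051 0.7962 0.0000
    outer loop
      vertex 3.5 9.8 0.0
      vertex 1.0 7.9 0.0
      vertex 1.0 7.9 14.0
    endloop
  endfacet
  facet normal -0.6051 0.7962 0.0000
    outer loop
      vertex 3.5 9.8 0.0
      vertex 1.0 7.9 14.0
      vertex 3.5 9.8 14.0
    endloop
  endfacet
  facet normal -0.9454 0.3260 0.0000
    outer loop
      vertex 1.0 7.9 0.0
      vertex 0.0 5.0 0.0
      vertex 0.0 5.0 14.0
    endloop
  endfacet
  facet normal -0.9454 0.3260 0.0000
    outer loop
      vertex 1.0 7.9 0.0
      vertex 0.0 5.0 14.0
      vertex 1.0 7.9 14.0
    endloop
  endfacet
  facet normal -0.9454 -0.3260 0.0000
    outer loop
      vertex 0.0 5.0 0.0
      vertex 1.0 2.1 0.0
      vertex 1.0 2.1 14.0
    endloop
  endfacet
  facet normal -0.9454 -0.3260 0.0000
    outer loop
      vertex 0.0 5.0 0.0
      vertex 1.0 2.1 14.0
      vertex 0.0 5.0 14.0
    endloop
  endfacet
  facet normal -0.6051 -0.7962 0.0000
    outer loop
      vertex 1.0 2.1 0.0
      vertex 3.5 0.2 0.0
      vertex 3.5 0.2 14.0
    endloop
  endfacet
  facet normal -0.6051 -0.7962 0.0000
    outer loop
      vertex 1.0 2.1 0.0
      vertex 3.5 0.2 14.0
      vertex 1.0 2.1 14.0
    endloop
  endfacet
  facet normal 0.0000 -1.0000 0.0000
    outer loop
      vertex 3.5 0.2 0.0
      vertex 6.5 0.2 0.0
      vertex 6.5 0.2 14.0
    endloop
  endfacet
  facet normal 0.0000 -1.0000 0.0000
    outer loop
      vertex 3.5 0.2 0.0
      vertex 6.5 0.2 14.0
      vertex 3.5 0.2 14.0
    endloop
  endfacet
  facet normal 0.6051 -0.7962 0.0000
    outer loop
      vertex 6.5 0.2 0.0
      vertex 9.0 2.1 0.0
      vertex 9.0 2.1 14.0
    endloop
  endfacet
  facet normal 0.6051 -0.7962 0.0000
    outer loop
      vertex 6.5 0.2 0.0
      vertex 9.0 2.1 14.0
      vertex 6.5 0.2 14.0
    endloop
  endfacet
  facet normal 0.9454 -0.3260 0.0000
    outer loop
      vertex 9.0 2.1 0.0
      vertex 10.0 5.0 0.0
      vertex 10.0 5.0 14.0
    endloop
  endfacet
  facet normal 0.9454 -0.3260 0.0000
    outer loop
      vertex 9.0 2.1 0.0
      vertex 10.0 5.0 14.0
      vertex 9.0 2.1 14.0
    endloop
  endfacet
endsolid part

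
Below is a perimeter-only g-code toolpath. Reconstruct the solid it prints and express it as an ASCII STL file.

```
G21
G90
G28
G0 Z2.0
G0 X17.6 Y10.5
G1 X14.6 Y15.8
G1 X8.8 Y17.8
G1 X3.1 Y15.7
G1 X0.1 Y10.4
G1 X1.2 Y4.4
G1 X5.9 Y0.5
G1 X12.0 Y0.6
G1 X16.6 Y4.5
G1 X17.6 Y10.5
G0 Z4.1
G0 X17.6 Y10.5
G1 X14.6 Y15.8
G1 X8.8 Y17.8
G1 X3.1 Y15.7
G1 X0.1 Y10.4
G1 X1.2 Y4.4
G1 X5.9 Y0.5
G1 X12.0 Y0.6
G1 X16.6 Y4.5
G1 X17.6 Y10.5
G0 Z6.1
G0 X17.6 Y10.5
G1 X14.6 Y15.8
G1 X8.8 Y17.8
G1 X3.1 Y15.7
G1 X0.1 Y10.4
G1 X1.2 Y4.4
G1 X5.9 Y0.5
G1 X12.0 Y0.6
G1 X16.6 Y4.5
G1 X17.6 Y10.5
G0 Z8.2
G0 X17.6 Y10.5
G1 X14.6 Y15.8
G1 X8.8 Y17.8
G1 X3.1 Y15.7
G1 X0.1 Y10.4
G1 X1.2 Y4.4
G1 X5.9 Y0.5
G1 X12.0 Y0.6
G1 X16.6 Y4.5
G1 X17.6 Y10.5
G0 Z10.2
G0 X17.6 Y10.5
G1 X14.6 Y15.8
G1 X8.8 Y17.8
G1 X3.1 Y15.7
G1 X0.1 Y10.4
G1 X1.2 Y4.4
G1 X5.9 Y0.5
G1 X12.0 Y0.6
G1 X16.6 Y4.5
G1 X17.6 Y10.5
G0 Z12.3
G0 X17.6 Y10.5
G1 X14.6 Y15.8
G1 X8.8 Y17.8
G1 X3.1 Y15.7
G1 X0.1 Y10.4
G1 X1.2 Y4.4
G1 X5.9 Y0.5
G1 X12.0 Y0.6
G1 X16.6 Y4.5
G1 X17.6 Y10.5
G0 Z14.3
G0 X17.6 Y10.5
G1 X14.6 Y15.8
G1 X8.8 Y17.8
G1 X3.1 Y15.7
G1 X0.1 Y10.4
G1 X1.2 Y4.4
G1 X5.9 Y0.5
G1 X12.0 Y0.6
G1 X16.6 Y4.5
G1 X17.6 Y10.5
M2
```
solid part
  facet normal 0.0000 0.0000 -1.0000
    outer loop
      vertex 8.8 17.8 0.0
      vertex 14.6 15.8 0.0
      vertex 17.6 10.5 0.0
    endloop
  endfacet
  facet normal 0.0000 0.0000 -1.0000
    outer loop
      vertex 3.1 15.7 0.0
      vertex 8.8 17.8 0.0
      vertex 17.6 10.5 0.0
    endloop
  endfacet
  facet normal 0.0000 0.0000 -1.0000
    outer loop
      vertex 0.1 10.4 0.0
      vertex 3.1 15.7 0.0
      vertex 17.6 10.5 0.0
    endloop
  endfacet
  facet normal 0.0000 0.0000 -1.0000
    outer loop
      vertex 1.2 4.4 0.0
      vertex 0.1 10.4 0.0
      vertex 17.6 10.5 0.0
    endloop
  endfacet
  facet normal 0.0000 0.0000 -1.0000
    outer loop
      vertex 5.9 0.5 0.0
      vertex 1.2 4.4 0.0
      vertex 17.6 10.5 0.0
    endloop
  endfacet
  facet normal 0.0000 0.0000 -1.0000
    outer loop
      vertex 12.0 0.6 0.0
      vertex 5.9 0.5 0.0
      vertex 17.6 10.5 0.0
    endloop
  endfacet
  facet normal 0.0000 0.0000 -1.0000
    outer loop
      vertex 16.6 4.5 0.0
      vertex 12.0 0.6 0.0
      vertex 17.6 10.5 0.0
    endloop
  endfacet
  facet normal 0.0000 0.0000 1.0000
    outer loop
      vertex 17.6 10.5 14.3
      vertex 14.6 15.8 14.3
      vertex 8.8 17.8 14.3
    endloop
  endfacet
  facet normal 0.0000 0.0000 1.0000
    outer loop
      vertex 17.6 10.5 14.3
      vertex 8.8 17.8 14.3
      vertex 3.1 15.7 14.3
    endloop
  endfacet
  facet normal 0.0000 0.0000 1.0000
    outer loop
      vertex 17.6 10.5 14.3
      vertex 3.1 15.7 14.3
      vertex 0.1 10.4 14.3
    endloop
  endfacet
  facet normal 0.0000 0.0000 1.0000
    outer loop
      vertex 17.6 10.5 14.3
      vertex 0.1 10.4 14.3
      vertex 1.2 4.4 14.3
    endloop
  endfacet
  facet normal 0.0000 0.0000 1.0000
    outer loop
      vertex 17.6 10.5 14.3
      vertex 1.2 4.4 14.3
      vertex 5.9 0.5 14.3
    endloop
  endfacet
  facet normal 0.0000 0.0000 1.0000
    outer loop
      vertex 17.6 10.5 14.3
      vertex 5.9 0.5 14.3
      vertex 12.0 0.6 14.3
    endloop
  endfacet
  facet normal 0.0000 0.0000 1.0000
    outer loop
      vertex 17.6 10.5 14.3
      vertex 12.0 0.6 14.3
      vertex 16.6 4.5 14.3
    endloop
  endfacet
  facet normal 0.8703 0.4926 0.0000
    outer loop
      vertex 17.6 10.5 0.0
      vertex 14.6 15.8 0.0
      vertex 14.6 15.8 14.3
    endloop
  endfacet
  facet normal 0.8703 0.4926 0.0000
    outer loop
      vertex 17.6 10.5 0.0
      vertex 14.6 15.8 14.3
      vertex 17.6 10.5 14.3
    endloop
  endfacet
  facet normal 0.3260 0.9454 0.0000
    outer loop
      vertex 14.6 15.8 0.0
      vertex 8.8 17.8 0.0
      vertex 8.8 17.8 14.3
    endloop
  endfacet
  facet normal 0.3260 0.9454 0.0000
    outer loop
      vertex 14.6 15.8 0.0
      vertex 8.8 17.8 14.3
      vertex 14.6 15.8 14.3
    endloop
  endfacet
  facet normal -0.3457 0.9383 0.0000
    outer loop
      vertex 8.8 17.8 0.0
      vertex 3.1 15.7 0.0
      vertex 3.1 15.7 14.3
    endloop
  endfacet
  facet normal -0.3457 0.9383 0.0000
    outer loop
      vertex 8.8 17.8 0.0
      vertex 3.1 15.7 14.3
      vertex 8.8 17.8 14.3
    endloop
  endfacet
  facet normal -0.8703 0.4926 0.0000
    outer loop
      vertex 3.1 15.7 0.0
      vertex 0.1 10.4 0.0
      vertex 0.1 10.4 14.3
    endloop
  endfacet
  facet normal -0.8703 0.4926 0.0000
    outer loop
      vertex 3.1 15.7 0.0
      vertex 0.1 10.4 14.3
      vertex 3.1 15.7 14.3
    endloop
  endfacet
  facet normal -0.9836 -0.1803 0.0000
    outer loop
      vertex 0.1 10.4 0.0
      vertex 1.2 4.4 0.0
      vertex 1.2 4.4 14.3
    endloop
  endfacet
  facet normal -0.9836 -0.1803 0.0000
    outer loop
      vertex 0.1 10.4 0.0
      vertex 1.2 4.4 14.3
      vertex 0.1 10.4 14.3
    endloop
  endfacet
  facet normal -0.6386 -0.7696 0.0000
    outer loop
      vertex 1.2 4.4 0.0
      vertex 5.9 0.5 0.0
      vertex 5.9 0.5 14.3
    endloop
  endfacet
  facet normal -0.6386 -0.7696 0.0000
    outer loop
      vertex 1.2 4.4 0.0
      vertex 5.9 0.5 14.3
      vertex 1.2 4.4 14.3
    endloop
  endfacet
  facet normal 0.0164 -0.9999 0.0000
    outer loop
      vertex 5.9 0.5 0.0
      vertex 12.0 0.6 0.0
      vertex 12.0 0.6 14.3
    endloop
  endfacet
  facet normal 0.0164 -0.9999 0.0000
    outer loop
      vertex 5.9 0.5 0.0
      vertex 12.0 0.6 14.3
      vertex 5.9 0.5 14.3
    endloop
  endfacet
  facet normal 0.6467 -0.7628 0.0000
    outer loop
      vertex 12.0 0.6 0.0
      vertex 16.6 4.5 0.0
      vertex 16.6 4.5 14.3
    endloop
  endfacet
  facet normal 0.6467 -0.7628 0.0000
    outer loop
      vertex 12.0 0.6 0.0
      vertex 16.6 4.5 14.3
      vertex 12.0 0.6 14.3
    endloop
  endfacet
  facet normal 0.9864 -0.1644 0.0000
    outer loop
      vertex 16.6 4.5 0.0
      vertex 17.6 10.5 0.0
      vertex 17.6 10.5 14.3
    endloop
  endfacet
  facet normal 0.9864 -0.1644 0.0000
    outer loop
      vertex 16.6 4.5 0.0
      vertex 17.6 10.5 14.3
      vertex 16.6 4.5 14.3
    endloop
  endfacet
endsolid part

The G0 Z moves step by Δz≈2.0 mm. Every layer's G1 loop is the same polygon, so the solid is a straight extrusion of it from z=0 to z≈14.3. Closing with flat bottom and top caps and triangulating gives 32 facets — a regular 9-sided prism (a cylinder approximated with 9 flat sides), circumscribed radius ≈ 8.9 mm, height ≈ 14.3 mm.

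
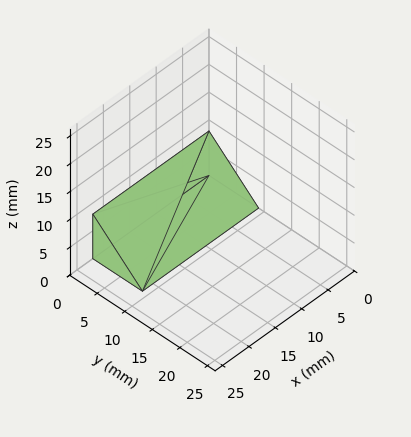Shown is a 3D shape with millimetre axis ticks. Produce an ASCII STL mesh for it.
Reading the render: the shape is a wedge (ramp): 22 × 9 mm base, rising to 8 mm along the y=0 edge and sloping linearly to z=0 at y=9 (dimensions read to the nearest mm from the axis ticks). For the STL, each face is triangulated and given an outward normal.

solid part
  facet normal 0.0000 0.0000 -1.0000
    outer loop
      vertex 22.000 9.000 0.000
      vertex 22.000 0.000 0.000
      vertex 0.000 0.000 0.000
    endloop
  endfacet
  facet normal 0.0000 0.0000 -1.0000
    outer loop
      vertex 0.000 9.000 0.000
      vertex 22.000 9.000 0.000
      vertex 0.000 0.000 0.000
    endloop
  endfacet
  facet normal 0.0000 -1.0000 0.0000
    outer loop
      vertex 0.000 0.000 0.000
      vertex 22.000 0.000 0.000
      vertex 22.000 0.000 8.000
    endloop
  endfacet
  facet normal 0.0000 -1.0000 0.0000
    outer loop
      vertex 0.000 0.000 0.000
      vertex 22.000 0.000 8.000
      vertex 0.000 0.000 8.000
    endloop
  endfacet
  facet normal 0.0000 0.6644 0.7474
    outer loop
      vertex 0.000 0.000 8.000
      vertex 22.000 0.000 8.000
      vertex 22.000 9.000 0.000
    endloop
  endfacet
  facet normal 0.0000 0.6644 0.7474
    outer loop
      vertex 0.000 0.000 8.000
      vertex 22.000 9.000 0.000
      vertex 0.000 9.000 0.000
    endloop
  endfacet
  facet normal -1.0000 0.0000 0.0000
    outer loop
      vertex 0.000 0.000 8.000
      vertex 0.000 9.000 0.000
      vertex 0.000 0.000 0.000
    endloop
  endfacet
  facet normal 1.0000 0.0000 0.0000
    outer loop
      vertex 22.000 0.000 0.000
      vertex 22.000 9.000 0.000
      vertex 22.000 0.000 8.000
    endloop
  endfacet
endsolid part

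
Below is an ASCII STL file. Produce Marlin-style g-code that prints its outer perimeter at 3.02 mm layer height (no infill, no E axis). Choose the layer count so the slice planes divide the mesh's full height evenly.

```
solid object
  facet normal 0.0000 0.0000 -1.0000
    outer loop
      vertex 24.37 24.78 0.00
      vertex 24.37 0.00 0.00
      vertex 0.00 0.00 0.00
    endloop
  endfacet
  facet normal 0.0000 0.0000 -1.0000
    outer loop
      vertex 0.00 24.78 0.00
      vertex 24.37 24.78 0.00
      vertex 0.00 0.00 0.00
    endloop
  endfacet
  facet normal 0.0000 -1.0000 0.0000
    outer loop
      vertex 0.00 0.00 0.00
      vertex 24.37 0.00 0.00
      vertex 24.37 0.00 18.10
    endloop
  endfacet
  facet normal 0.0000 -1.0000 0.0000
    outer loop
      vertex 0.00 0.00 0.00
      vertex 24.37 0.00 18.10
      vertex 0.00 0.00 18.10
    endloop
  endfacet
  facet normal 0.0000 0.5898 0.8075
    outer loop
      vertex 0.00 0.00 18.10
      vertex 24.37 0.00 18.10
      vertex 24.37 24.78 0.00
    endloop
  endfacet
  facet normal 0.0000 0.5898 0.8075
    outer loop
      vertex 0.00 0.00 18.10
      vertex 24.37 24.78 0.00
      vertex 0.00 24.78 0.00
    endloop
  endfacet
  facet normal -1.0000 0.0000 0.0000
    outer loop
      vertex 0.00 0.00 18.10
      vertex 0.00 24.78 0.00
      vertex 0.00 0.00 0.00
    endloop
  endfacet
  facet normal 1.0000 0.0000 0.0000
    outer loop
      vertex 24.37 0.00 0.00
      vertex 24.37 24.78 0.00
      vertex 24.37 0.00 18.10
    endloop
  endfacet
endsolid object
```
; perimeter-only toolpath
G21 ; units = mm
G90 ; absolute positioning
G28 ; home
; layer 1
G0 Z3.02
G0 X0.00 Y0.00
G1 X24.37 Y0.00
G1 X24.37 Y20.65
G1 X0.00 Y20.65
G1 X0.00 Y0.00
; layer 2
G0 Z6.03
G0 X0.00 Y0.00
G1 X24.37 Y0.00
G1 X24.37 Y16.52
G1 X0.00 Y16.52
G1 X0.00 Y0.00
; layer 3
G0 Z9.05
G0 X0.00 Y0.00
G1 X24.37 Y0.00
G1 X24.37 Y12.39
G1 X0.00 Y12.39
G1 X0.00 Y0.00
; layer 4
G0 Z12.07
G0 X0.00 Y0.00
G1 X24.37 Y0.00
G1 X24.37 Y8.26
G1 X0.00 Y8.26
G1 X0.00 Y0.00
; layer 5
G0 Z15.08
G0 X0.00 Y0.00
G1 X24.37 Y0.00
G1 X24.37 Y4.13
G1 X0.00 Y4.13
G1 X0.00 Y0.00
M2 ; end

The solid is a wedge (ramp): 24.4 × 24.8 mm base, rising to 18.1 mm along the y=0 edge and sloping linearly to z=0 at y=24.8. Slicing at Δz = 3.02 mm — 6 equal slices spanning the solid's height, so layer i sits at z = i·h/6 — gives 5 non-empty perimeters. Each is a 4-segment closed polygon; G0 lifts to the layer z and rapids to the start vertex, then G1 traces the edges. The cross-section shrinks linearly with z (the slice at the apex is degenerate and omitted).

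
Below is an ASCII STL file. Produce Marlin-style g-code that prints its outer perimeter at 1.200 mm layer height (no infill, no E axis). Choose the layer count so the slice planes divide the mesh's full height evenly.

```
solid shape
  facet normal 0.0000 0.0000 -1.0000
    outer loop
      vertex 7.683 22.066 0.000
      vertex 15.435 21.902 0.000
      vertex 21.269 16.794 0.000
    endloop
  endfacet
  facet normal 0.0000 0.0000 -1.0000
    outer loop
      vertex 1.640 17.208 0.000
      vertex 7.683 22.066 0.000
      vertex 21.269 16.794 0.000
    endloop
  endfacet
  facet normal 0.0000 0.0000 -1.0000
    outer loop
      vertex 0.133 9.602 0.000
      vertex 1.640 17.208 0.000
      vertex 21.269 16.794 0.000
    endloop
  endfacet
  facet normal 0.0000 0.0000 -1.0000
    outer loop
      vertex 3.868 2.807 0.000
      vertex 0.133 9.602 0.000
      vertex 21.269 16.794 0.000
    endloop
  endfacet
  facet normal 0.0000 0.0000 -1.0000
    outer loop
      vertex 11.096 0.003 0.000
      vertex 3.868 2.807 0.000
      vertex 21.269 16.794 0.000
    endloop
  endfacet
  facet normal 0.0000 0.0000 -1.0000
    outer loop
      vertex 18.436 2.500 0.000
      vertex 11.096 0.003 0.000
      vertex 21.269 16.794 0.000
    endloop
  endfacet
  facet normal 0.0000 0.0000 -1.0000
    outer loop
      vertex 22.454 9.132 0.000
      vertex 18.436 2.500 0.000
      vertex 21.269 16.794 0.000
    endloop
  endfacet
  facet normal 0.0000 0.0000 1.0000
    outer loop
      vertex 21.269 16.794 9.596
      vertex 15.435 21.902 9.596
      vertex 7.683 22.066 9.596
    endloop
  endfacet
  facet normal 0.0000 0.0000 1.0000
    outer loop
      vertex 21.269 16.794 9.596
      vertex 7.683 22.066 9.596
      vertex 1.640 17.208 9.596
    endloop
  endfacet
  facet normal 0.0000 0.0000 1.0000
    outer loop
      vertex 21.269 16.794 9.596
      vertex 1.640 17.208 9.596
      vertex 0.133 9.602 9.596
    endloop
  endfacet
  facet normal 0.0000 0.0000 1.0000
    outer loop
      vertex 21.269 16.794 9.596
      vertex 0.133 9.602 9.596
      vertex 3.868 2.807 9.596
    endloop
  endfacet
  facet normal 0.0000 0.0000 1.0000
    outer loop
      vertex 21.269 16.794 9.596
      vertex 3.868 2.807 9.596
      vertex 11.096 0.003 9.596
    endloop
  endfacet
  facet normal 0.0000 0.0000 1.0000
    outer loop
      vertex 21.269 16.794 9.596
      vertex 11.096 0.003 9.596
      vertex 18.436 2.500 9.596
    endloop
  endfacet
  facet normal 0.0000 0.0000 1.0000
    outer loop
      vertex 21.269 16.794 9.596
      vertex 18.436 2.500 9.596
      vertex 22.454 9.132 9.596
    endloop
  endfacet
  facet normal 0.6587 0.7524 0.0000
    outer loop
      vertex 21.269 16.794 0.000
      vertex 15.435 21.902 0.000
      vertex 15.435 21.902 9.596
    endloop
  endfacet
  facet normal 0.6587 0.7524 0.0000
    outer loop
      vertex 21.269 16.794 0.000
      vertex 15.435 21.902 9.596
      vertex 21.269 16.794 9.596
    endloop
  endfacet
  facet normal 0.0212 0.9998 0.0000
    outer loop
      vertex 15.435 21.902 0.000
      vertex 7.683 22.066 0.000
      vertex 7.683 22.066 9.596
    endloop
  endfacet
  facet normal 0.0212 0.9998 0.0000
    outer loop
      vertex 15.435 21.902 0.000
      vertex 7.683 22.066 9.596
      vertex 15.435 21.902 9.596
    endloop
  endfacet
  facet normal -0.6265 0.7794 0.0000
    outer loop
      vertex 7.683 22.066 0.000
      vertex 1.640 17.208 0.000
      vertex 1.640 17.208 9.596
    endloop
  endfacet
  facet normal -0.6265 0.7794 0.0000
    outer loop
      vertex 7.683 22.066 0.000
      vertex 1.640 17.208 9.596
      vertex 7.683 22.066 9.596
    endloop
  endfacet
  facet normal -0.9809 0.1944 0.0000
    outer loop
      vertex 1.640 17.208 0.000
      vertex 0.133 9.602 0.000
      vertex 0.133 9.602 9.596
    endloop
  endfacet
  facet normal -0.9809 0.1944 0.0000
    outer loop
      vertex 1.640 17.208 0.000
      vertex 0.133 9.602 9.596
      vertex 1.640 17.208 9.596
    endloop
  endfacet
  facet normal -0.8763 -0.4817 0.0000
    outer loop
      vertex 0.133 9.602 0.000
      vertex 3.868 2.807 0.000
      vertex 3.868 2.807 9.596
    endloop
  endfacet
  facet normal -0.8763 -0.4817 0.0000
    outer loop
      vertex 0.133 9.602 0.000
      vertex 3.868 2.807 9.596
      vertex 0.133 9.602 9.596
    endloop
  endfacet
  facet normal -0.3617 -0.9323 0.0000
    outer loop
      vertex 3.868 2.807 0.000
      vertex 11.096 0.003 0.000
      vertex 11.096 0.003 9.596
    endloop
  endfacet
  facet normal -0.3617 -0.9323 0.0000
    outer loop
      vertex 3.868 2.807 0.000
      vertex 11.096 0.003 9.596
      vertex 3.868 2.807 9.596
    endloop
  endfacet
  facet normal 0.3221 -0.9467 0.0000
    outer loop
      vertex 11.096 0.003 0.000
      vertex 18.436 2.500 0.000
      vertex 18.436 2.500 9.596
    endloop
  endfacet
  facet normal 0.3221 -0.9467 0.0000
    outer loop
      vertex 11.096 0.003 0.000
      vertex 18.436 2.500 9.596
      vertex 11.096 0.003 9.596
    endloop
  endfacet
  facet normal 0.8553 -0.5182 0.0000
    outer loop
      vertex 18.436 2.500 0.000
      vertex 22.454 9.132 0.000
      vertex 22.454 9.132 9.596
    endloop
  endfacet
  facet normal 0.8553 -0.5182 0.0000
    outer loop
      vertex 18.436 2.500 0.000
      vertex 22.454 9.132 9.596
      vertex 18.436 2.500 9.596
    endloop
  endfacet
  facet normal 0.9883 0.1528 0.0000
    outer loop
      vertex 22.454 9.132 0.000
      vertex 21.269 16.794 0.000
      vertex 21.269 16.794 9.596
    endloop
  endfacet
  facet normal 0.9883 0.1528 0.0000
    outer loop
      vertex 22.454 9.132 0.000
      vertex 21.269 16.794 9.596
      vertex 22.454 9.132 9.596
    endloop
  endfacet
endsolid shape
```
; perimeter-only toolpath
G21 ; units = mm
G90 ; absolute positioning
G28 ; home
; layer 1
G0 Z1.200
G0 X21.269 Y16.794
G1 X15.435 Y21.902
G1 X7.683 Y22.066
G1 X1.640 Y17.208
G1 X0.133 Y9.602
G1 X3.868 Y2.807
G1 X11.096 Y0.003
G1 X18.436 Y2.500
G1 X22.454 Y9.132
G1 X21.269 Y16.794
; layer 2
G0 Z2.399
G0 X21.269 Y16.794
G1 X15.435 Y21.902
G1 X7.683 Y22.066
G1 X1.640 Y17.208
G1 X0.133 Y9.602
G1 X3.868 Y2.807
G1 X11.096 Y0.003
G1 X18.436 Y2.500
G1 X22.454 Y9.132
G1 X21.269 Y16.794
; layer 3
G0 Z3.599
G0 X21.269 Y16.794
G1 X15.435 Y21.902
G1 X7.683 Y22.066
G1 X1.640 Y17.208
G1 X0.133 Y9.602
G1 X3.868 Y2.807
G1 X11.096 Y0.003
G1 X18.436 Y2.500
G1 X22.454 Y9.132
G1 X21.269 Y16.794
; layer 4
G0 Z4.798
G0 X21.269 Y16.794
G1 X15.435 Y21.902
G1 X7.683 Y22.066
G1 X1.640 Y17.208
G1 X0.133 Y9.602
G1 X3.868 Y2.807
G1 X11.096 Y0.003
G1 X18.436 Y2.500
G1 X22.454 Y9.132
G1 X21.269 Y16.794
; layer 5
G0 Z5.998
G0 X21.269 Y16.794
G1 X15.435 Y21.902
G1 X7.683 Y22.066
G1 X1.640 Y17.208
G1 X0.133 Y9.602
G1 X3.868 Y2.807
G1 X11.096 Y0.003
G1 X18.436 Y2.500
G1 X22.454 Y9.132
G1 X21.269 Y16.794
; layer 6
G0 Z7.197
G0 X21.269 Y16.794
G1 X15.435 Y21.902
G1 X7.683 Y22.066
G1 X1.640 Y17.208
G1 X0.133 Y9.602
G1 X3.868 Y2.807
G1 X11.096 Y0.003
G1 X18.436 Y2.500
G1 X22.454 Y9.132
G1 X21.269 Y16.794
; layer 7
G0 Z8.396
G0 X21.269 Y16.794
G1 X15.435 Y21.902
G1 X7.683 Y22.066
G1 X1.640 Y17.208
G1 X0.133 Y9.602
G1 X3.868 Y2.807
G1 X11.096 Y0.003
G1 X18.436 Y2.500
G1 X22.454 Y9.132
G1 X21.269 Y16.794
; layer 8
G0 Z9.596
G0 X21.269 Y16.794
G1 X15.435 Y21.902
G1 X7.683 Y22.066
G1 X1.640 Y17.208
G1 X0.133 Y9.602
G1 X3.868 Y2.807
G1 X11.096 Y0.003
G1 X18.436 Y2.500
G1 X22.454 Y9.132
G1 X21.269 Y16.794
M2 ; end

The solid is a regular 9-sided prism (a cylinder approximated with 9 flat sides), circumscribed radius ≈ 11.3 mm, height ≈ 9.6 mm. Slicing at Δz = 1.200 mm — 8 equal slices spanning the solid's height, so layer i sits at z = i·h/8 — gives 8 non-empty perimeters. Each is a 9-segment closed polygon; G0 lifts to the layer z and rapids to the start vertex, then G1 traces the edges.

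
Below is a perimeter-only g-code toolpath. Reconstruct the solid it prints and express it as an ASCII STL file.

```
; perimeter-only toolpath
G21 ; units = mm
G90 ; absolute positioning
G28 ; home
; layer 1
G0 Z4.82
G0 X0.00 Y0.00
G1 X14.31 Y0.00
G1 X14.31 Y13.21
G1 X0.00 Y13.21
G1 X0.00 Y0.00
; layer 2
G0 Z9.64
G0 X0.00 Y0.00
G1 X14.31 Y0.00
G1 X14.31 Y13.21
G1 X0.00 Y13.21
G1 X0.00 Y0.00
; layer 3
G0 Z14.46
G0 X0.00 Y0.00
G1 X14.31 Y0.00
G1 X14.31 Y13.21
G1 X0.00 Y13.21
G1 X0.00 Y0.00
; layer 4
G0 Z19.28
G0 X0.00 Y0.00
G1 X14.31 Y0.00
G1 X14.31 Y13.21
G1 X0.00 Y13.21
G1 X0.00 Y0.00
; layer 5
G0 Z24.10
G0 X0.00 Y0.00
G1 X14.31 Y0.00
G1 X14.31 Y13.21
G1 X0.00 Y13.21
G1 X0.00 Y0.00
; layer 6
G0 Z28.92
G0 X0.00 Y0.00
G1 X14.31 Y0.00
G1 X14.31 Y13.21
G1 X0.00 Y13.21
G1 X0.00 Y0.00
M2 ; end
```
solid part
  facet normal 0.0000 0.0000 -1.0000
    outer loop
      vertex 14.31 13.21 0.00
      vertex 14.31 0.00 0.00
      vertex 0.00 0.00 0.00
    endloop
  endfacet
  facet normal 0.0000 0.0000 -1.0000
    outer loop
      vertex 0.00 13.21 0.00
      vertex 14.31 13.21 0.00
      vertex 0.00 0.00 0.00
    endloop
  endfacet
  facet normal 0.0000 0.0000 1.0000
    outer loop
      vertex 0.00 0.00 28.92
      vertex 14.31 0.00 28.92
      vertex 14.31 13.21 28.92
    endloop
  endfacet
  facet normal 0.0000 0.0000 1.0000
    outer loop
      vertex 0.00 0.00 28.92
      vertex 14.31 13.21 28.92
      vertex 0.00 13.21 28.92
    endloop
  endfacet
  facet normal 0.0000 -1.0000 0.0000
    outer loop
      vertex 0.00 0.00 0.00
      vertex 14.31 0.00 0.00
      vertex 14.31 0.00 28.92
    endloop
  endfacet
  facet normal 0.0000 -1.0000 0.0000
    outer loop
      vertex 0.00 0.00 0.00
      vertex 14.31 0.00 28.92
      vertex 0.00 0.00 28.92
    endloop
  endfacet
  facet normal 0.0000 1.0000 0.0000
    outer loop
      vertex 14.31 13.21 28.92
      vertex 14.31 13.21 0.00
      vertex 0.00 13.21 0.00
    endloop
  endfacet
  facet normal 0.0000 1.0000 0.0000
    outer loop
      vertex 0.00 13.21 28.92
      vertex 14.31 13.21 28.92
      vertex 0.00 13.21 0.00
    endloop
  endfacet
  facet normal -1.0000 0.0000 0.0000
    outer loop
      vertex 0.00 13.21 28.92
      vertex 0.00 13.21 0.00
      vertex 0.00 0.00 0.00
    endloop
  endfacet
  facet normal -1.0000 0.0000 0.0000
    outer loop
      vertex 0.00 0.00 28.92
      vertex 0.00 13.21 28.92
      vertex 0.00 0.00 0.00
    endloop
  endfacet
  facet normal 1.0000 0.0000 0.0000
    outer loop
      vertex 14.31 0.00 0.00
      vertex 14.31 13.21 0.00
      vertex 14.31 13.21 28.92
    endloop
  endfacet
  facet normal 1.0000 0.0000 0.0000
    outer loop
      vertex 14.31 0.00 0.00
      vertex 14.31 13.21 28.92
      vertex 14.31 0.00 28.92
    endloop
  endfacet
endsolid part

The G0 Z moves step by Δz≈4.82 mm. Every layer's G1 loop is the same polygon, so the solid is a straight extrusion of it from z=0 to z≈28.9. Closing with flat bottom and top caps and triangulating gives 12 facets — a rectangular box, roughly 14.3 × 13.2 mm footprint and 28.9 mm tall.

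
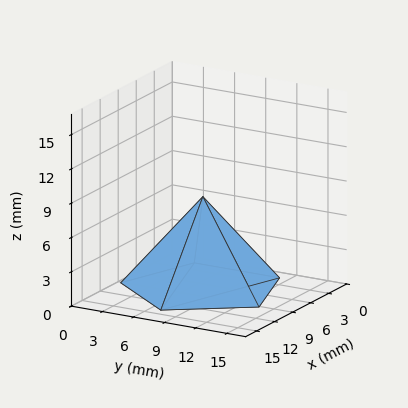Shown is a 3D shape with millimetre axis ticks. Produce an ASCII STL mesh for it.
Reading the render: the shape is a regular 5-sided pyramid, base circumscribed radius ≈ 7 mm, apex at z ≈ 8 mm (dimensions read to the nearest mm from the axis ticks). For the STL, each face is triangulated and given an outward normal.

solid part
  facet normal 0.0000 0.0000 -1.0000
    outer loop
      vertex 1.34 11.11 0.00
      vertex 9.16 13.66 0.00
      vertex 14.00 7.00 0.00
    endloop
  endfacet
  facet normal 0.0000 0.0000 -1.0000
    outer loop
      vertex 1.34 2.89 0.00
      vertex 1.34 11.11 0.00
      vertex 14.00 7.00 0.00
    endloop
  endfacet
  facet normal 0.0000 0.0000 -1.0000
    outer loop
      vertex 9.16 0.34 0.00
      vertex 1.34 2.89 0.00
      vertex 14.00 7.00 0.00
    endloop
  endfacet
  facet normal 0.6603 0.4798 0.5777
    outer loop
      vertex 14.00 7.00 0.00
      vertex 9.16 13.66 0.00
      vertex 7.00 7.00 8.00
    endloop
  endfacet
  facet normal -0.2531 0.7760 0.5777
    outer loop
      vertex 9.16 13.66 0.00
      vertex 1.34 11.11 0.00
      vertex 7.00 7.00 8.00
    endloop
  endfacet
  facet normal -0.8163 0.0000 0.5776
    outer loop
      vertex 1.34 11.11 0.00
      vertex 1.34 2.89 0.00
      vertex 7.00 7.00 8.00
    endloop
  endfacet
  facet normal -0.2531 -0.7760 0.5777
    outer loop
      vertex 1.34 2.89 0.00
      vertex 9.16 0.34 0.00
      vertex 7.00 7.00 8.00
    endloop
  endfacet
  facet normal 0.6603 -0.4798 0.5777
    outer loop
      vertex 9.16 0.34 0.00
      vertex 14.00 7.00 0.00
      vertex 7.00 7.00 8.00
    endloop
  endfacet
endsolid part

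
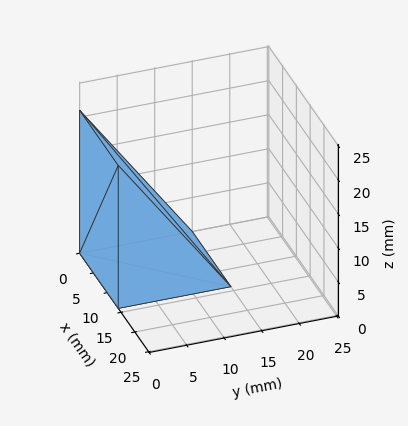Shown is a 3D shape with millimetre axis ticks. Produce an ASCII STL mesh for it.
Reading the render: the shape is a wedge (ramp): 14 × 15 mm base, rising to 21 mm along the y=0 edge and sloping linearly to z=0 at y=15 (dimensions read to the nearest mm from the axis ticks). For the STL, each face is triangulated and given an outward normal.

solid part
  facet normal 0.0000 0.0000 -1.0000
    outer loop
      vertex 14.000 15.000 0.000
      vertex 14.000 0.000 0.000
      vertex 0.000 0.000 0.000
    endloop
  endfacet
  facet normal 0.0000 0.0000 -1.0000
    outer loop
      vertex 0.000 15.000 0.000
      vertex 14.000 15.000 0.000
      vertex 0.000 0.000 0.000
    endloop
  endfacet
  facet normal 0.0000 -1.0000 0.0000
    outer loop
      vertex 0.000 0.000 0.000
      vertex 14.000 0.000 0.000
      vertex 14.000 0.000 21.000
    endloop
  endfacet
  facet normal 0.0000 -1.0000 0.0000
    outer loop
      vertex 0.000 0.000 0.000
      vertex 14.000 0.000 21.000
      vertex 0.000 0.000 21.000
    endloop
  endfacet
  facet normal 0.0000 0.8137 0.5812
    outer loop
      vertex 0.000 0.000 21.000
      vertex 14.000 0.000 21.000
      vertex 14.000 15.000 0.000
    endloop
  endfacet
  facet normal 0.0000 0.8137 0.5812
    outer loop
      vertex 0.000 0.000 21.000
      vertex 14.000 15.000 0.000
      vertex 0.000 15.000 0.000
    endloop
  endfacet
  facet normal -1.0000 0.0000 0.0000
    outer loop
      vertex 0.000 0.000 21.000
      vertex 0.000 15.000 0.000
      vertex 0.000 0.000 0.000
    endloop
  endfacet
  facet normal 1.0000 0.0000 0.0000
    outer loop
      vertex 14.000 0.000 0.000
      vertex 14.000 15.000 0.000
      vertex 14.000 0.000 21.000
    endloop
  endfacet
endsolid part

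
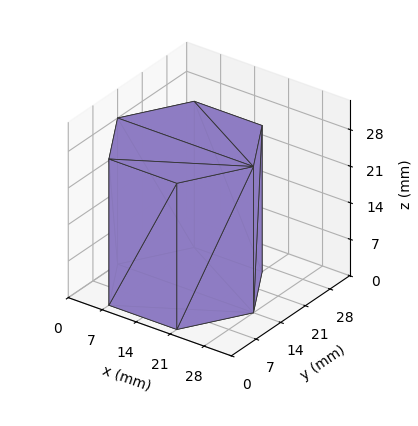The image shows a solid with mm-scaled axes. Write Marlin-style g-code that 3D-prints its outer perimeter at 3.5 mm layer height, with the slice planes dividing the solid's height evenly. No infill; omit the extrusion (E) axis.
Reading the render: the shape is a regular 6-sided prism (a cylinder approximated with 6 flat sides), circumscribed radius ≈ 14 mm, height ≈ 28 mm (dimensions read to the nearest mm from the axis ticks). For the g-code, the solid's height is divided into equal slices at the stated Δz and each level perimeter traced with G1 moves after a G0 lift.

; perimeter-only toolpath
G21 ; units = mm
G90 ; absolute positioning
G28 ; home
; layer 1
G0 Z3.5
G0 X28.0 Y14.0
G1 X21.0 Y26.1
G1 X7.0 Y26.1
G1 X0.0 Y14.0
G1 X7.0 Y1.9
G1 X21.0 Y1.9
G1 X28.0 Y14.0
; layer 2
G0 Z7.0
G0 X28.0 Y14.0
G1 X21.0 Y26.1
G1 X7.0 Y26.1
G1 X0.0 Y14.0
G1 X7.0 Y1.9
G1 X21.0 Y1.9
G1 X28.0 Y14.0
; layer 3
G0 Z10.5
G0 X28.0 Y14.0
G1 X21.0 Y26.1
G1 X7.0 Y26.1
G1 X0.0 Y14.0
G1 X7.0 Y1.9
G1 X21.0 Y1.9
G1 X28.0 Y14.0
; layer 4
G0 Z14.0
G0 X28.0 Y14.0
G1 X21.0 Y26.1
G1 X7.0 Y26.1
G1 X0.0 Y14.0
G1 X7.0 Y1.9
G1 X21.0 Y1.9
G1 X28.0 Y14.0
; layer 5
G0 Z17.5
G0 X28.0 Y14.0
G1 X21.0 Y26.1
G1 X7.0 Y26.1
G1 X0.0 Y14.0
G1 X7.0 Y1.9
G1 X21.0 Y1.9
G1 X28.0 Y14.0
; layer 6
G0 Z21.0
G0 X28.0 Y14.0
G1 X21.0 Y26.1
G1 X7.0 Y26.1
G1 X0.0 Y14.0
G1 X7.0 Y1.9
G1 X21.0 Y1.9
G1 X28.0 Y14.0
; layer 7
G0 Z24.5
G0 X28.0 Y14.0
G1 X21.0 Y26.1
G1 X7.0 Y26.1
G1 X0.0 Y14.0
G1 X7.0 Y1.9
G1 X21.0 Y1.9
G1 X28.0 Y14.0
; layer 8
G0 Z28.0
G0 X28.0 Y14.0
G1 X21.0 Y26.1
G1 X7.0 Y26.1
G1 X0.0 Y14.0
G1 X7.0 Y1.9
G1 X21.0 Y1.9
G1 X28.0 Y14.0
M2 ; end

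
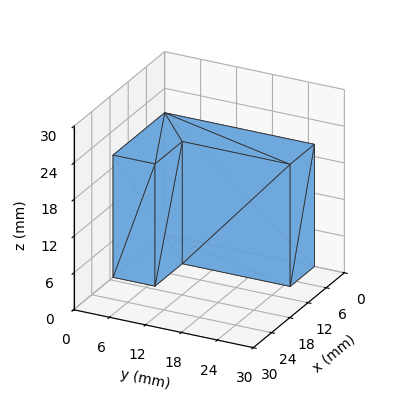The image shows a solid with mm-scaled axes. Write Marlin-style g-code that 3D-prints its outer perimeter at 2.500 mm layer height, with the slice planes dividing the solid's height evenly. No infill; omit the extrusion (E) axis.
Reading the render: the shape is an L-shaped prism: outer 17 × 25 mm, arm thicknesses ≈ 7 mm (horizontal) and 8 mm (vertical), extruded 20 mm in z (dimensions read to the nearest mm from the axis ticks). For the g-code, the solid's height is divided into equal slices at the stated Δz and each level perimeter traced with G1 moves after a G0 lift.

; perimeter-only toolpath
G21 ; units = mm
G90 ; absolute positioning
G28 ; home
; layer 1
G0 Z2.500
G0 X0.000 Y0.000
G1 X17.000 Y0.000
G1 X17.000 Y7.000
G1 X8.000 Y7.000
G1 X8.000 Y25.000
G1 X0.000 Y25.000
G1 X0.000 Y0.000
; layer 2
G0 Z5.000
G0 X0.000 Y0.000
G1 X17.000 Y0.000
G1 X17.000 Y7.000
G1 X8.000 Y7.000
G1 X8.000 Y25.000
G1 X0.000 Y25.000
G1 X0.000 Y0.000
; layer 3
G0 Z7.500
G0 X0.000 Y0.000
G1 X17.000 Y0.000
G1 X17.000 Y7.000
G1 X8.000 Y7.000
G1 X8.000 Y25.000
G1 X0.000 Y25.000
G1 X0.000 Y0.000
; layer 4
G0 Z10.000
G0 X0.000 Y0.000
G1 X17.000 Y0.000
G1 X17.000 Y7.000
G1 X8.000 Y7.000
G1 X8.000 Y25.000
G1 X0.000 Y25.000
G1 X0.000 Y0.000
; layer 5
G0 Z12.500
G0 X0.000 Y0.000
G1 X17.000 Y0.000
G1 X17.000 Y7.000
G1 X8.000 Y7.000
G1 X8.000 Y25.000
G1 X0.000 Y25.000
G1 X0.000 Y0.000
; layer 6
G0 Z15.000
G0 X0.000 Y0.000
G1 X17.000 Y0.000
G1 X17.000 Y7.000
G1 X8.000 Y7.000
G1 X8.000 Y25.000
G1 X0.000 Y25.000
G1 X0.000 Y0.000
; layer 7
G0 Z17.500
G0 X0.000 Y0.000
G1 X17.000 Y0.000
G1 X17.000 Y7.000
G1 X8.000 Y7.000
G1 X8.000 Y25.000
G1 X0.000 Y25.000
G1 X0.000 Y0.000
; layer 8
G0 Z20.000
G0 X0.000 Y0.000
G1 X17.000 Y0.000
G1 X17.000 Y7.000
G1 X8.000 Y7.000
G1 X8.000 Y25.000
G1 X0.000 Y25.000
G1 X0.000 Y0.000
M2 ; end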